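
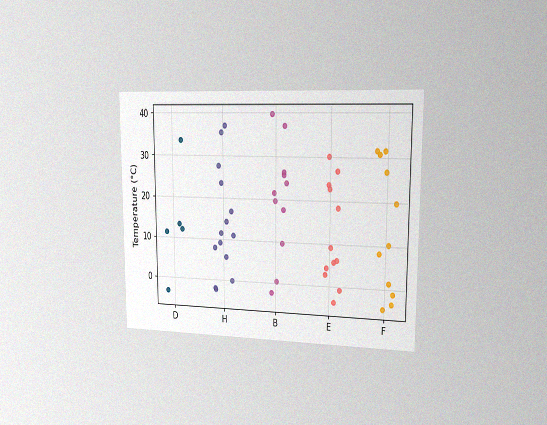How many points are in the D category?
5

The chart is viewed slightly from the right, with some photo noise. Counting the markers in the D column gives 5.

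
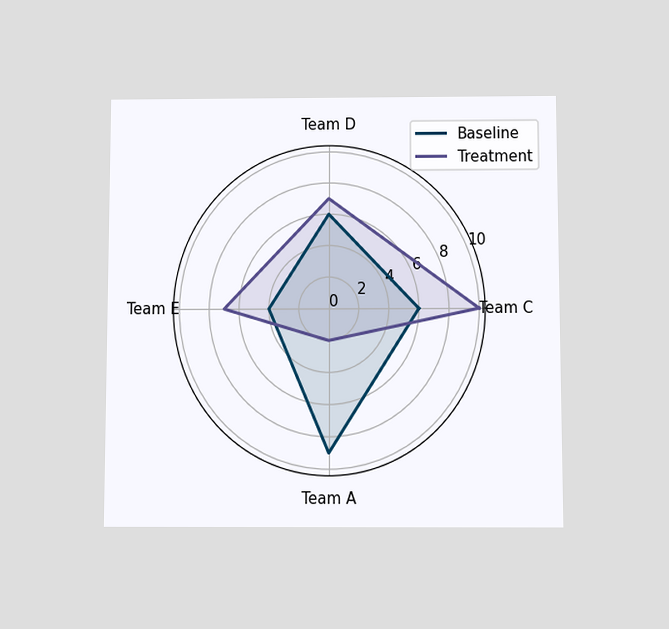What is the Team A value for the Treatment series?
2

The chart is viewed slightly from below. On the Team A axis, Treatment reaches 2.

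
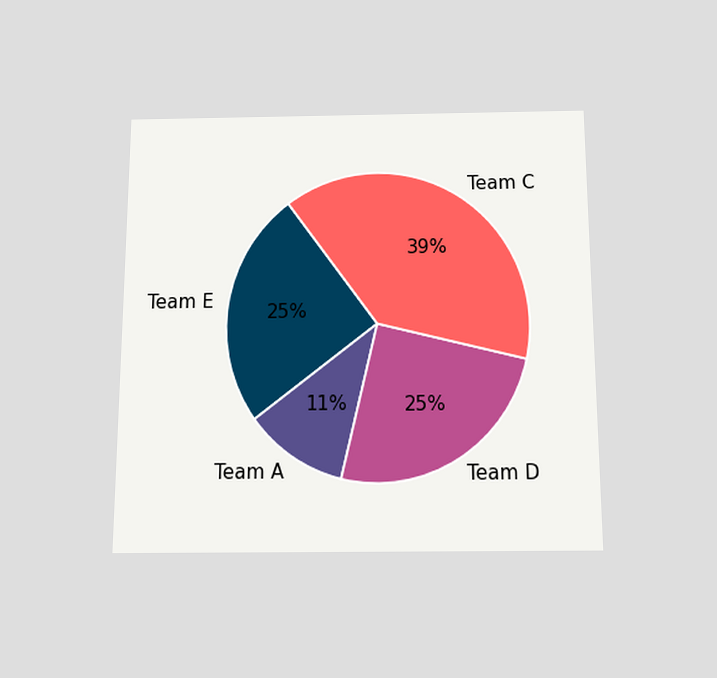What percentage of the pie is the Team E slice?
25%

The chart is viewed slightly from below. The Team E slice takes up 25% of the pie.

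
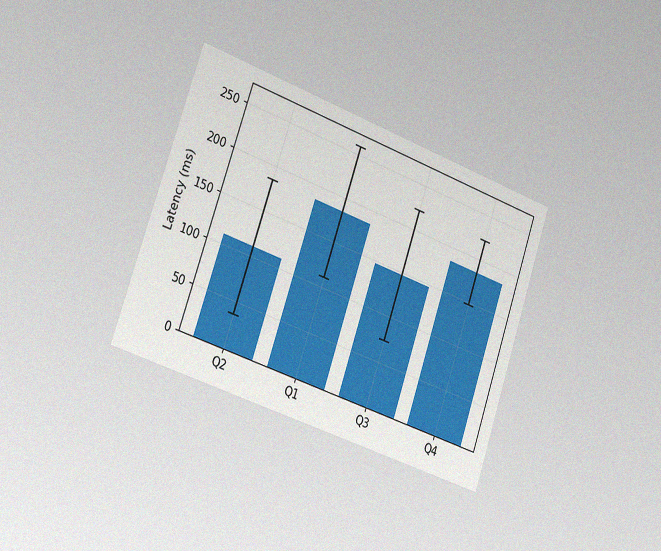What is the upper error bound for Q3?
The chart is tilted about 19° clockwise and viewed slightly from the left, with some photo noise. The Q3 bar's upper whisker reaches 222ms.

222ms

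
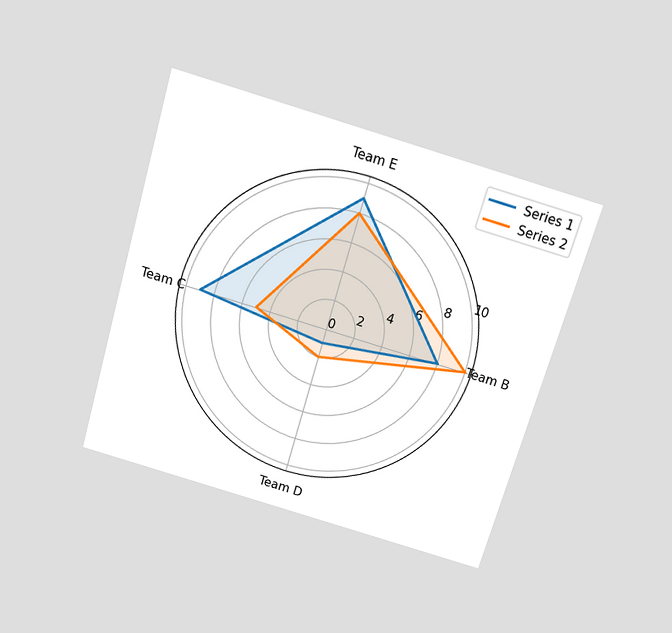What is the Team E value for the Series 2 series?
The chart is tilted about 16° clockwise and viewed slightly from above. On the Team E axis, Series 2 reaches 8.

8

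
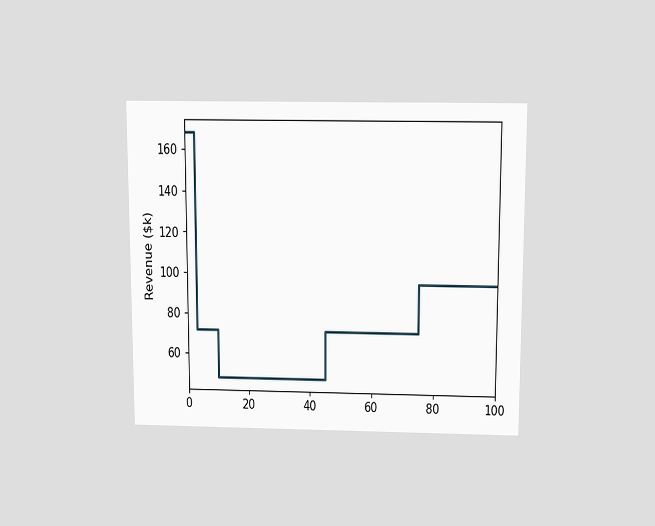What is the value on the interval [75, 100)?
The chart is viewed slightly from above. On [75, 100) the step sits at $96k.

$96k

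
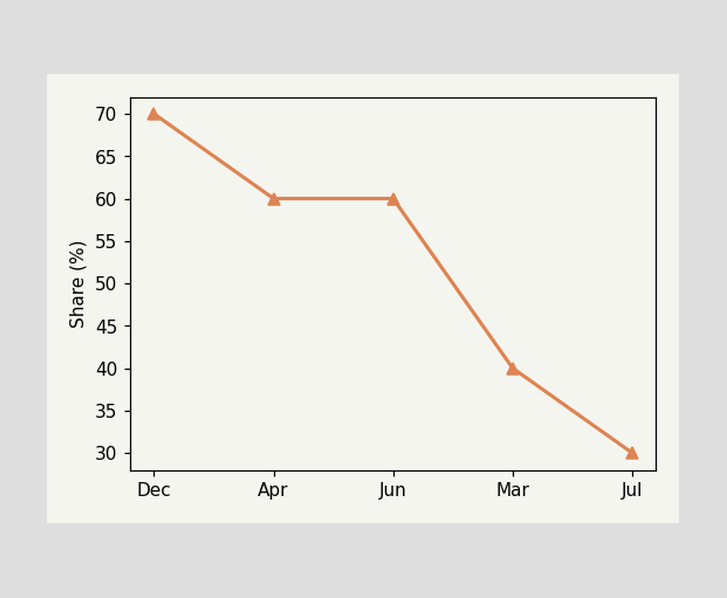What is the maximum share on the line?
The highest point is at Dec, and reading across to the y-axis gives 70%.

70%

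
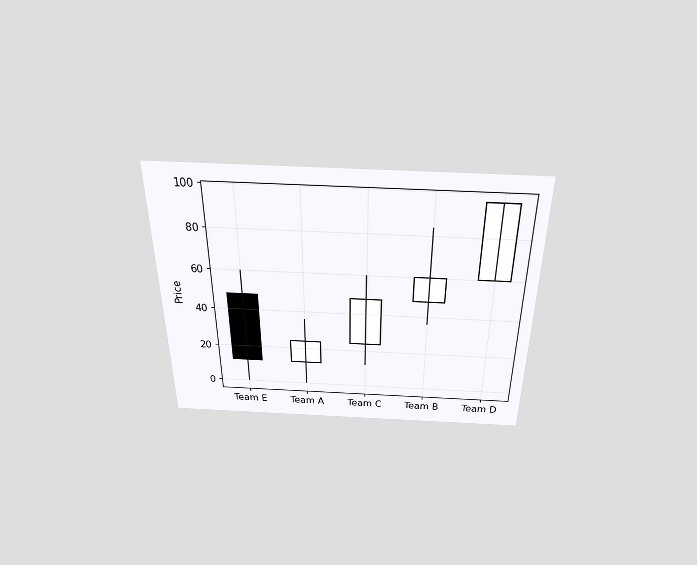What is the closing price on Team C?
The chart is viewed slightly from above. The Team C candle closes at 48.

48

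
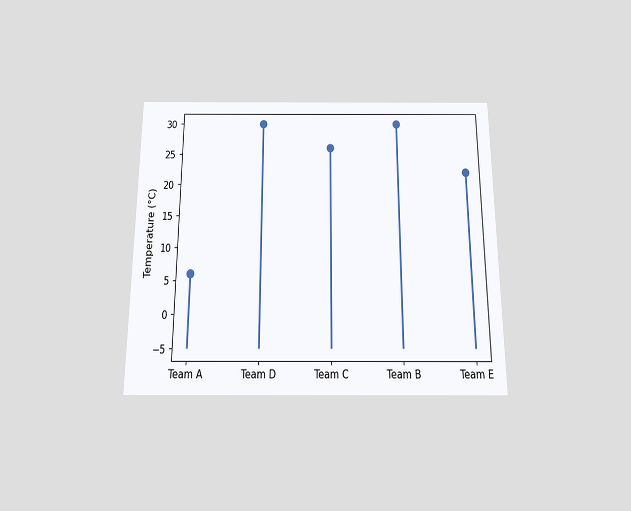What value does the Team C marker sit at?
26°C

The chart is viewed slightly from below. The Team C marker sits at 26°C.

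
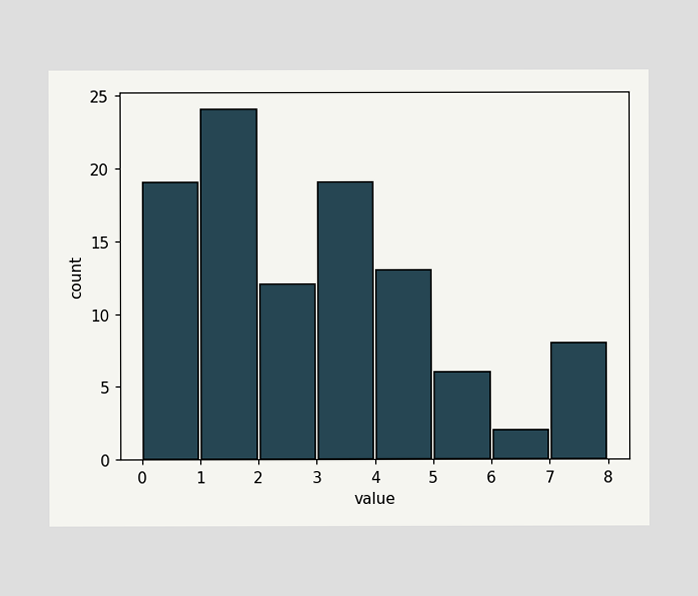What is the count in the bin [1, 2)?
The [1, 2) bin has height 24.

24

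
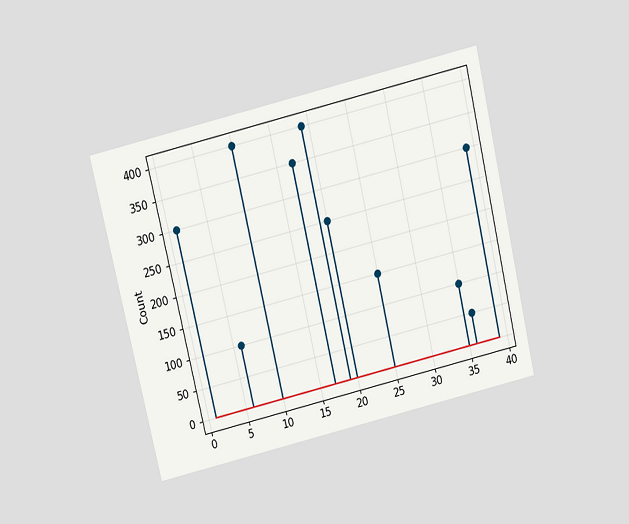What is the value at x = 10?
400

The chart is tilted about 13° counter-clockwise and viewed slightly from above. The stem at x=10 reaches 400.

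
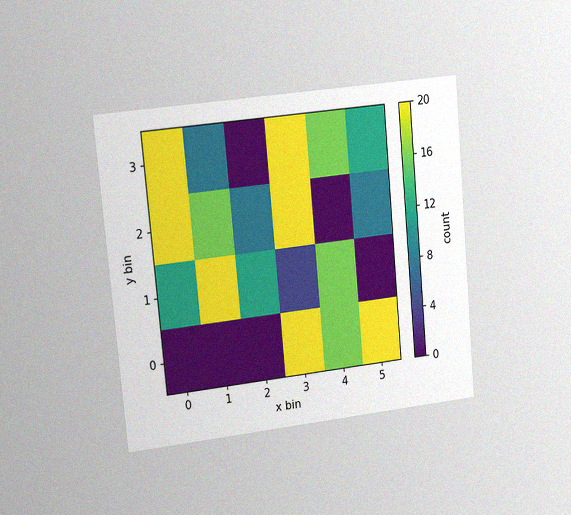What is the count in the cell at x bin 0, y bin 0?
0

The chart is tilted about 5° counter-clockwise and viewed slightly from the left, with some photo noise. Matching the cell (0, 0) against the colorbar gives 0.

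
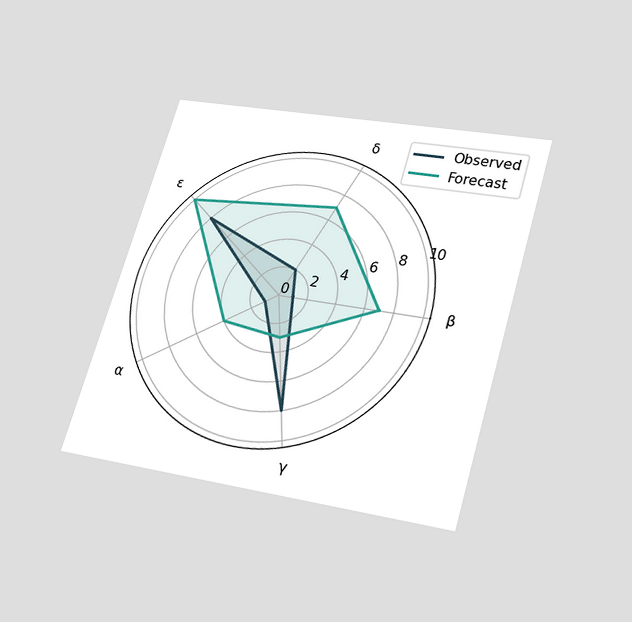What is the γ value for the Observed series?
The chart is tilted about 16° clockwise and viewed slightly from below. On the γ axis, Observed reaches 8.

8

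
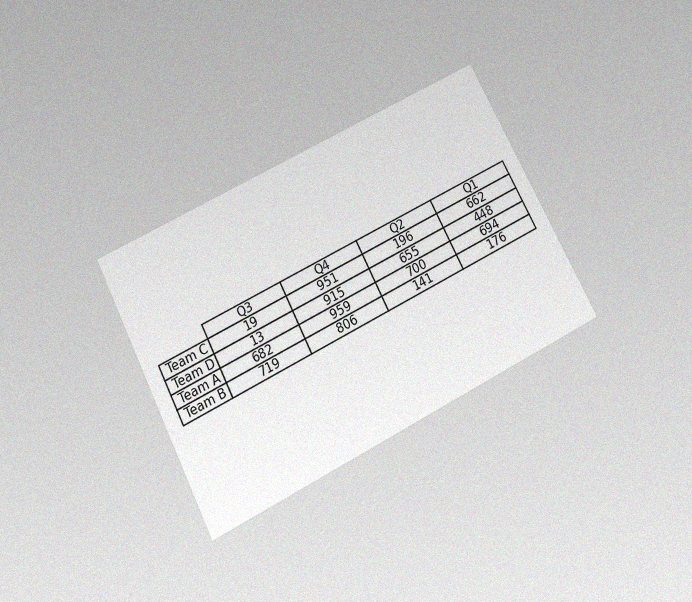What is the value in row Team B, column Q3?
719

The chart is tilted about 27° counter-clockwise and viewed slightly from below, with some photo noise. The (Team B, Q3) cell reads 719.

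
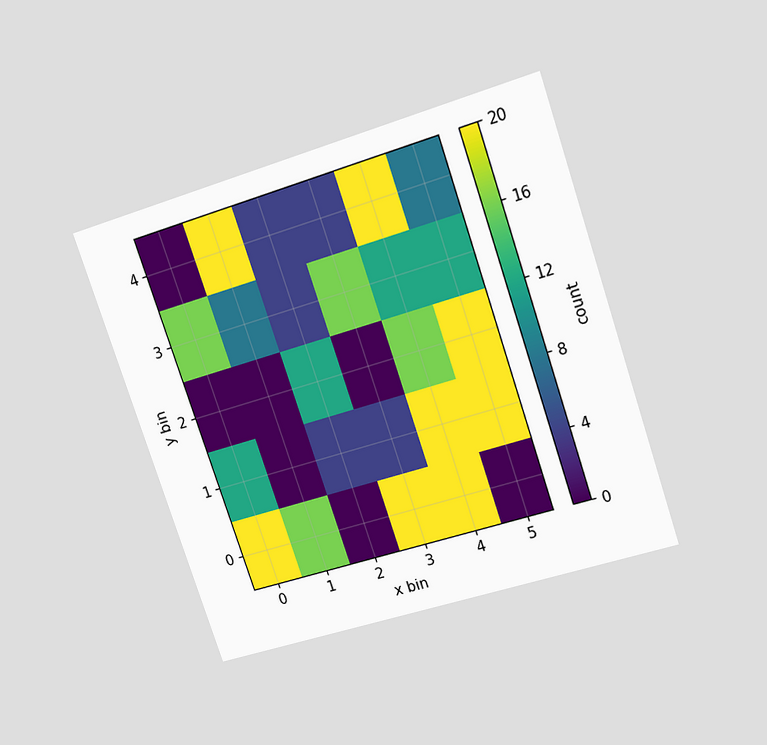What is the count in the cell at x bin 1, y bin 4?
The chart is tilted about 19° counter-clockwise and viewed at a slight angle. Matching the cell (1, 4) against the colorbar gives 20.

20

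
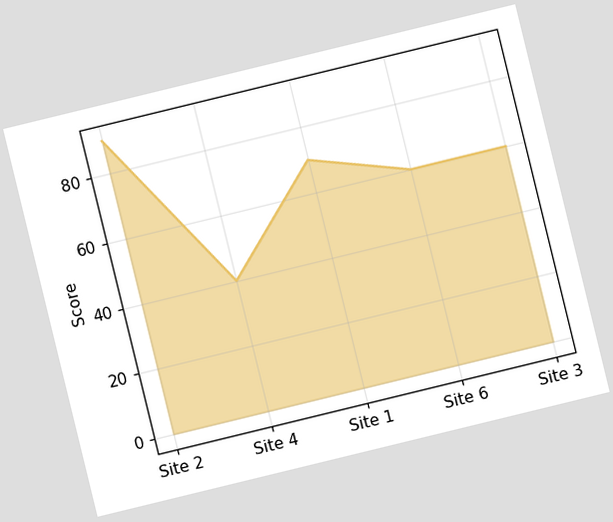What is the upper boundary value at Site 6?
The chart is tilted about 14° counter-clockwise. At Site 6 the upper boundary is at 60.

60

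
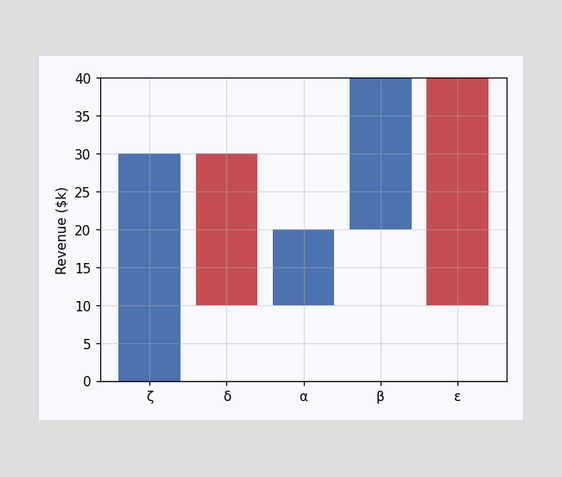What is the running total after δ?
After δ the running total reaches $10k.

$10k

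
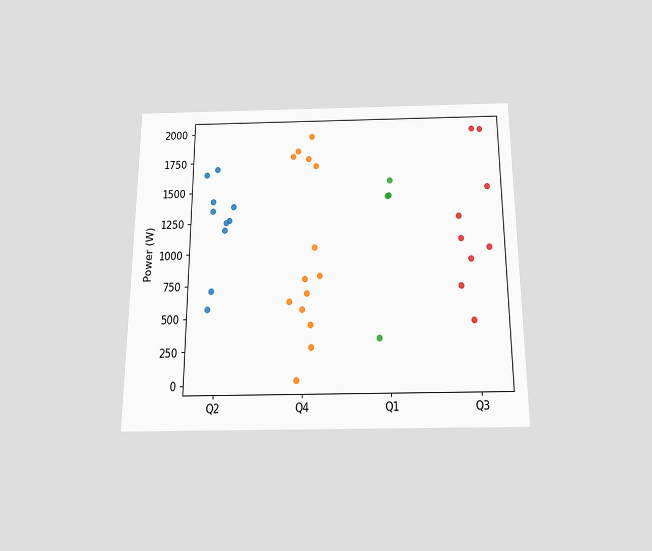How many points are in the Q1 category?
The chart is viewed slightly from below. Counting the markers in the Q1 column gives 4.

4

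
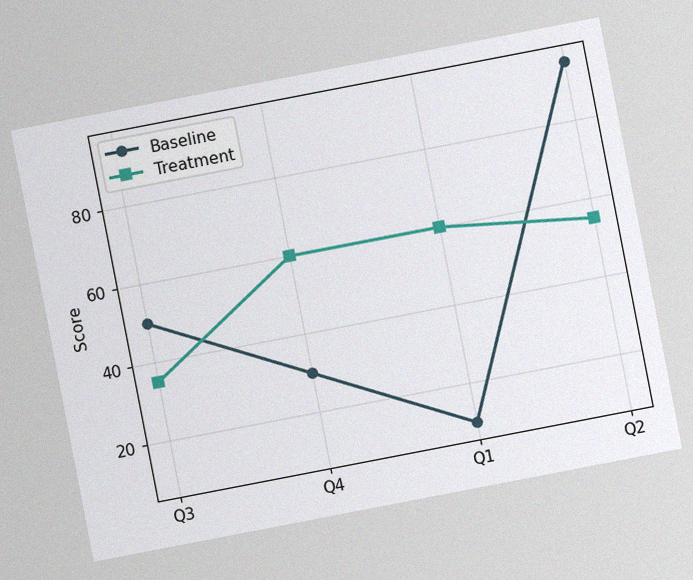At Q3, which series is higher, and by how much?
Baseline, by 15

The chart is tilted about 11° counter-clockwise, with some photo noise. At Q3, Baseline sits above the other line by 15.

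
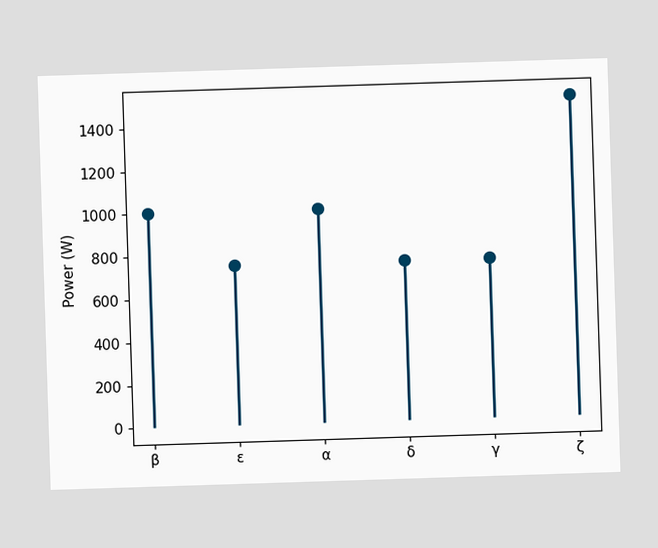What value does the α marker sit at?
1000W

The α marker sits at 1000W.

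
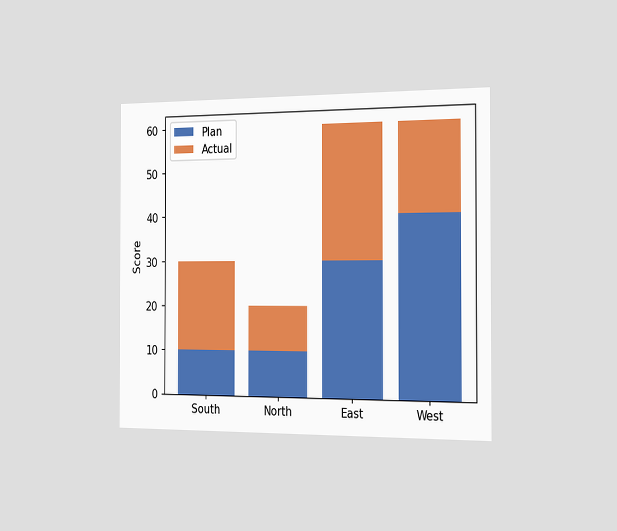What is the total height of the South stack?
The chart is viewed slightly from the right. The South stack's top reaches 30 on the y-axis.

30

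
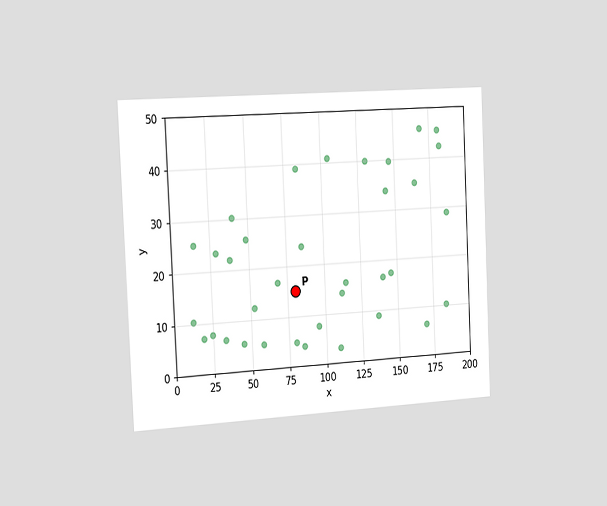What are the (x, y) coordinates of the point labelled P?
(80, 15)

The chart is tilted about 3° counter-clockwise and viewed slightly from the left. Following the gridlines from P to each axis, P sits at (80, 15).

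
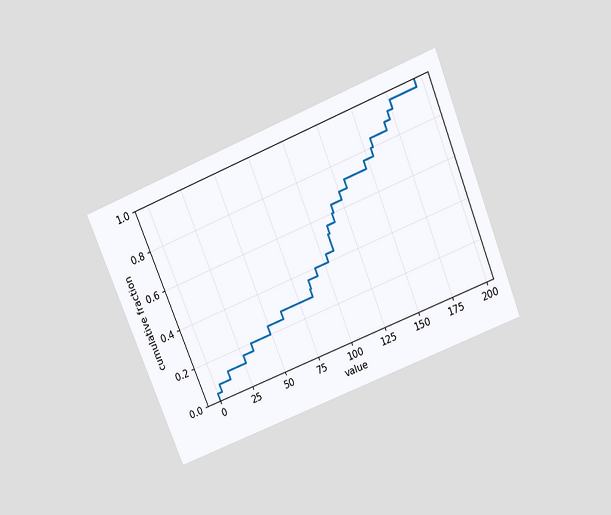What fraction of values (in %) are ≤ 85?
The chart is tilted about 22° counter-clockwise and viewed slightly from above. At x=85 the ECDF step is at 32%.

32%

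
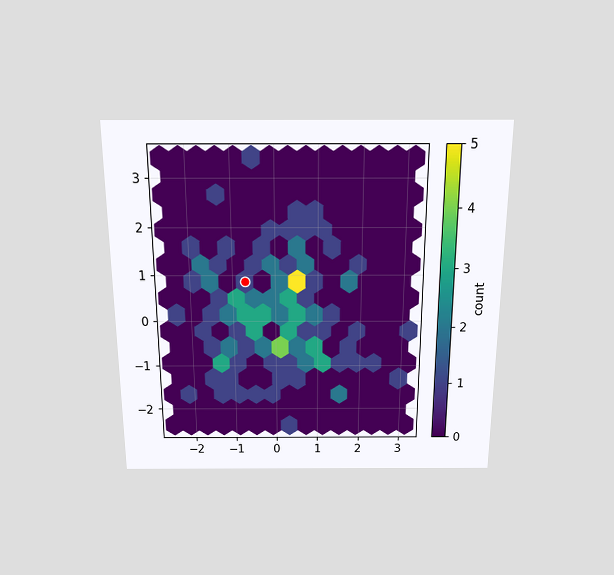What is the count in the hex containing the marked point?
The chart is viewed slightly from above. The marked hex reads 1 on the colorbar.

1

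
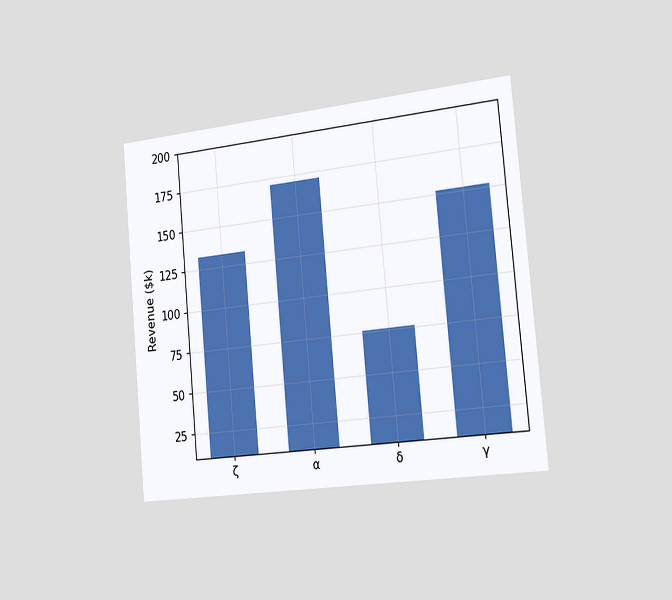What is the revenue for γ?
The chart is tilted about 5° counter-clockwise and viewed slightly from the right. Reading along the chart's y-axis, the γ bar reaches $152k.

$152k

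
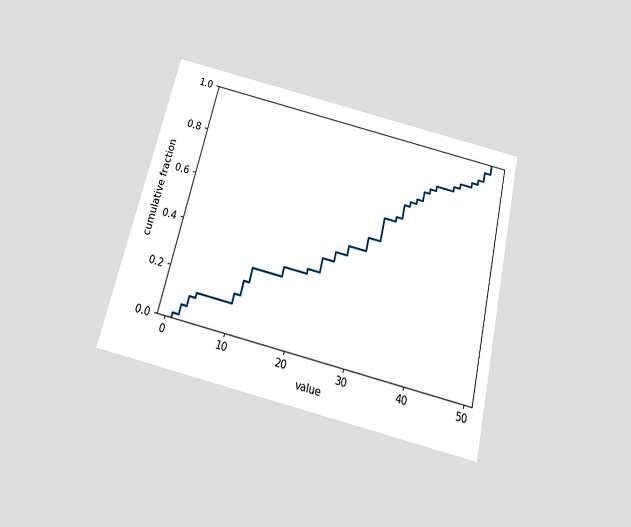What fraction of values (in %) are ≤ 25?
44%

The chart is tilted about 14° clockwise and viewed slightly from below. At x=25 the ECDF step is at 44%.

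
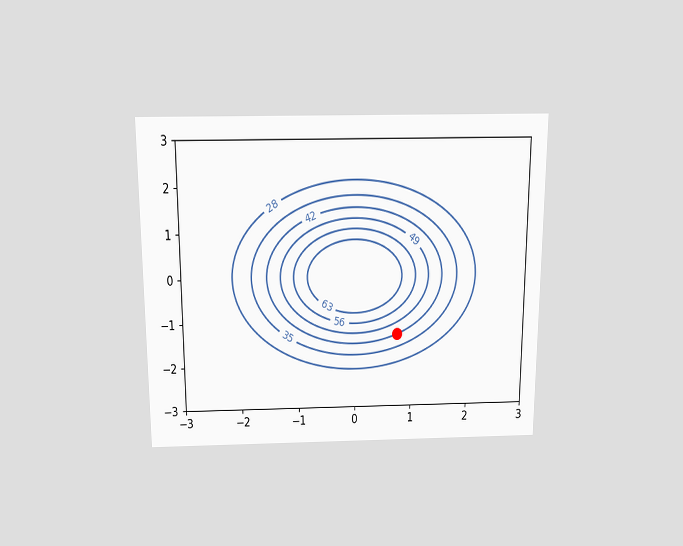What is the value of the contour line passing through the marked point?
42

The chart is viewed slightly from above. The marked point sits on the contour labelled 42.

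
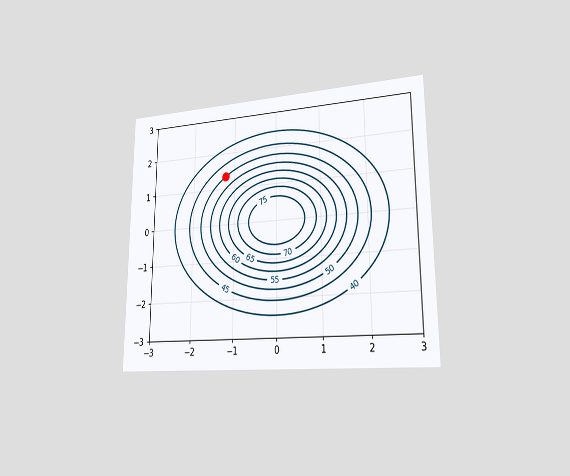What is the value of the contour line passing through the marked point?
50

The chart is viewed slightly from the right. The marked point sits on the contour labelled 50.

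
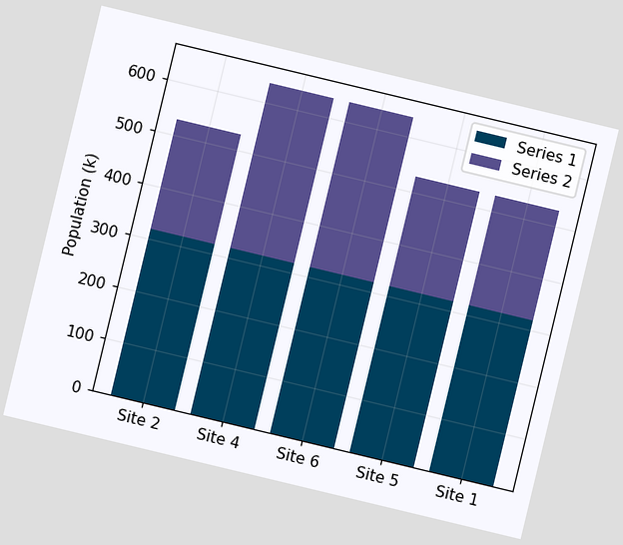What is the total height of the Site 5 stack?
530k

The chart is tilted about 13° clockwise. The Site 5 stack's top reaches 530k on the y-axis.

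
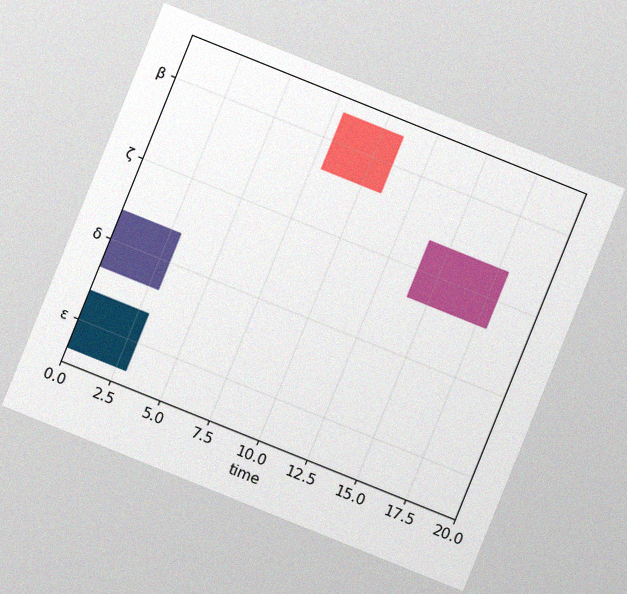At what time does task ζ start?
The chart is tilted about 22° clockwise, with some photo noise. The ζ bar begins at t=14.

14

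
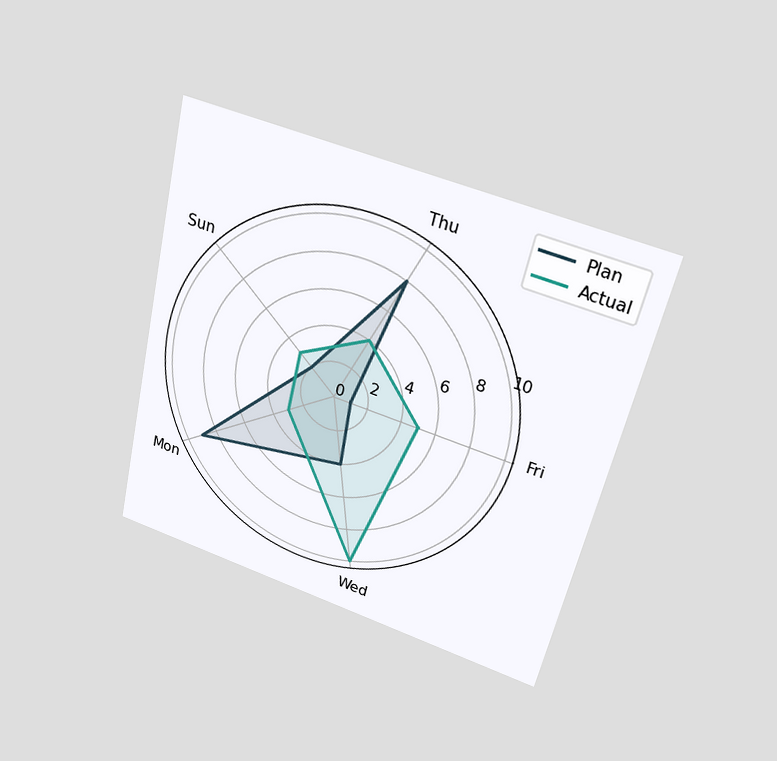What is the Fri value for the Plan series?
The chart is tilted about 13° clockwise and viewed slightly from above. On the Fri axis, Plan reaches 1.

1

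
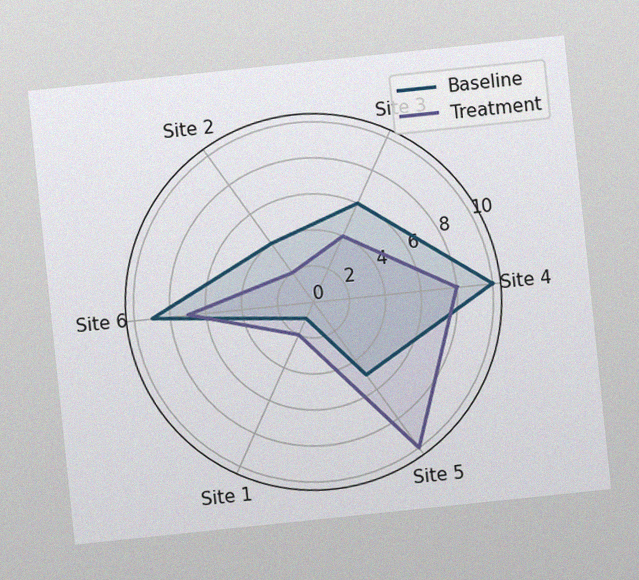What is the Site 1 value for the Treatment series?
2

The chart is tilted about 6° counter-clockwise, with some photo noise. On the Site 1 axis, Treatment reaches 2.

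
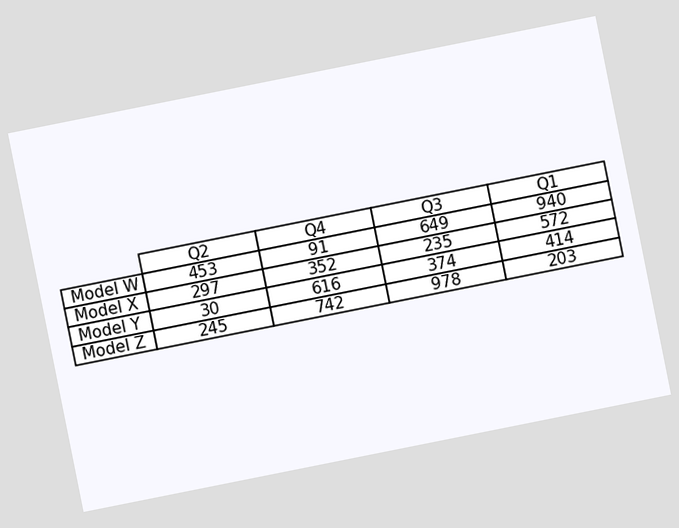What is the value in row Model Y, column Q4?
616

The chart is tilted about 11° counter-clockwise. The (Model Y, Q4) cell reads 616.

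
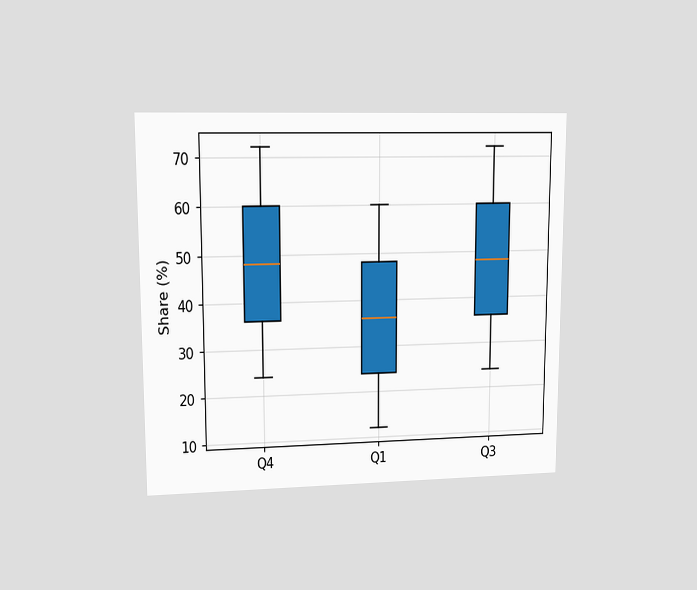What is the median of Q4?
48%

The chart is viewed at a slight angle. The median line in the Q4 box sits at 48%.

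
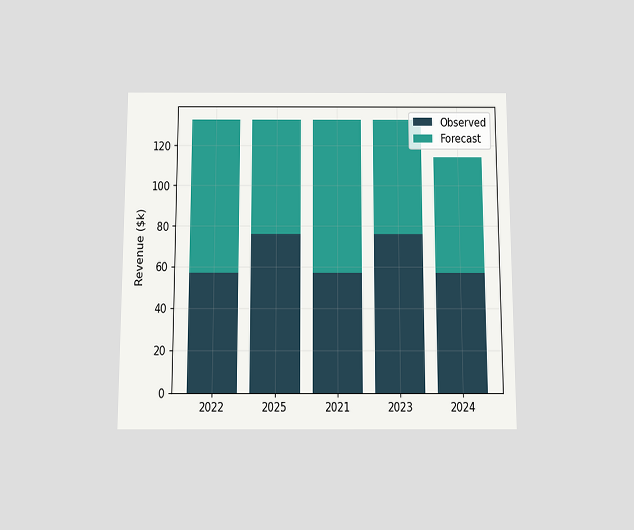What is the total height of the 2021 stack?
$133k

The chart is viewed slightly from below. The 2021 stack's top reaches $133k on the y-axis.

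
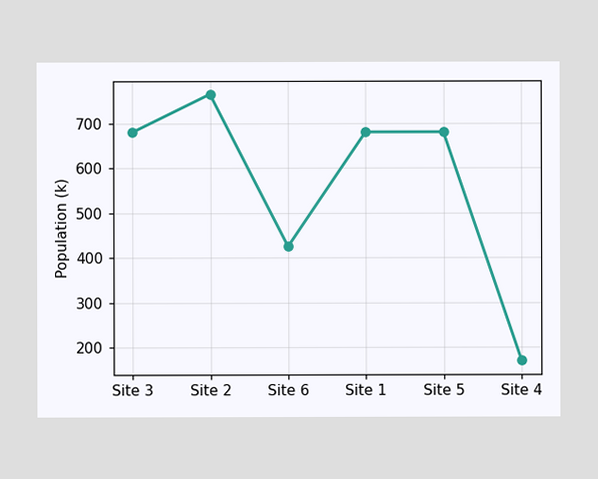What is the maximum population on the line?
765k

The highest point is at Site 2, and reading across to the y-axis gives 765k.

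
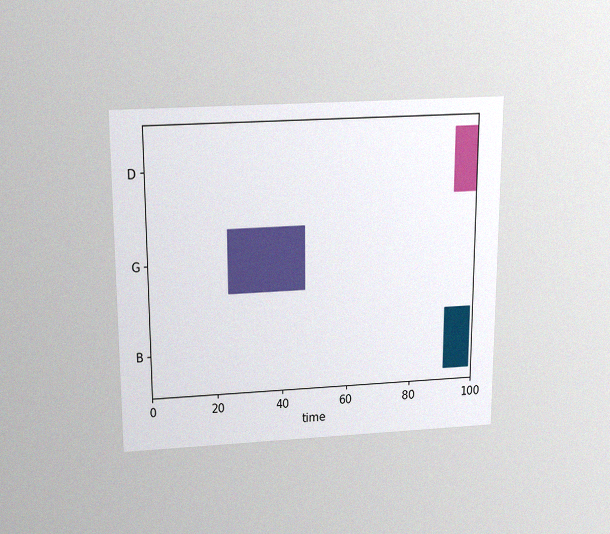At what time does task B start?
91

The chart is viewed slightly from above, with some photo noise. The B bar begins at t=91.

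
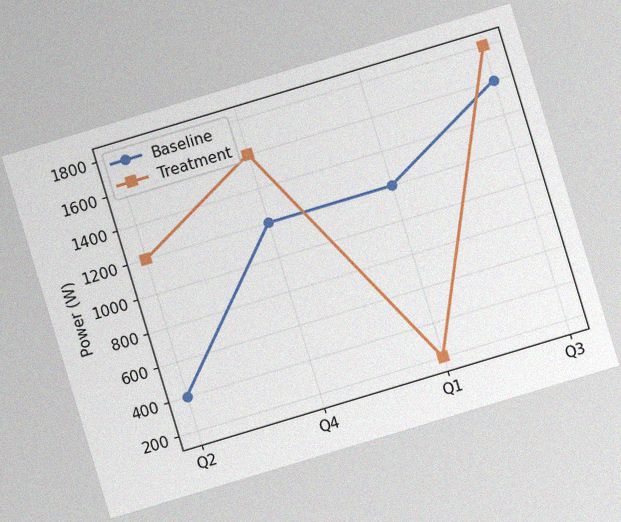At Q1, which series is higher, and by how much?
The chart is tilted about 17° counter-clockwise, with some photo noise. At Q1, Baseline sits above the other line by 1000W.

Baseline, by 1000W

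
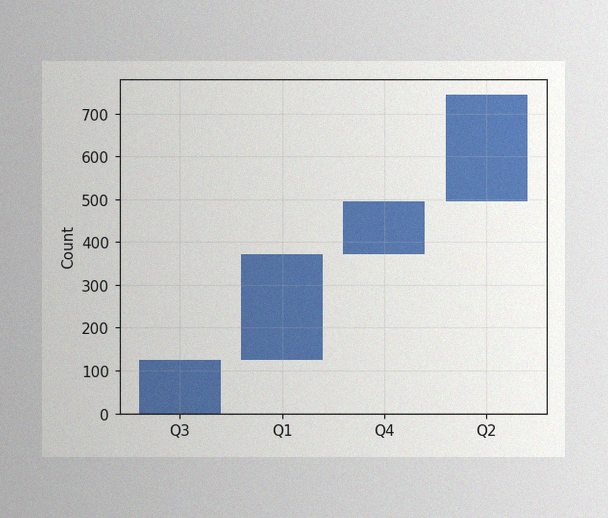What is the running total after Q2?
744

The image has some photo noise and uneven lighting. After Q2 the running total reaches 744.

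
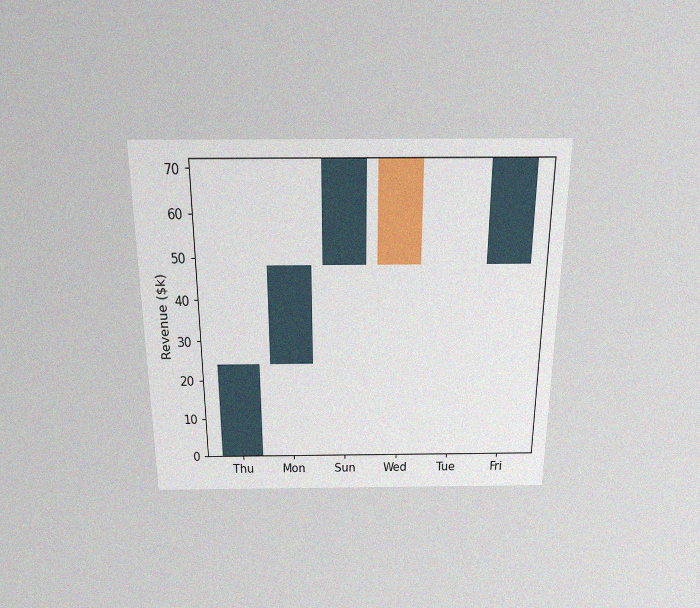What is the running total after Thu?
$24k

The chart is viewed slightly from above, with some photo noise. After Thu the running total reaches $24k.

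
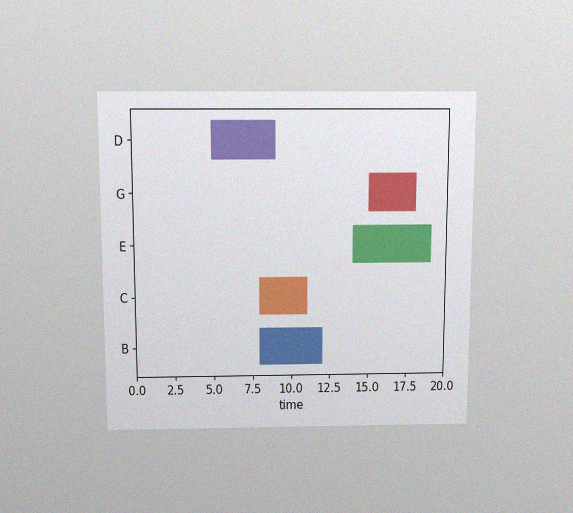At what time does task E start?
14

The chart is viewed slightly from above, with some photo noise. The E bar begins at t=14.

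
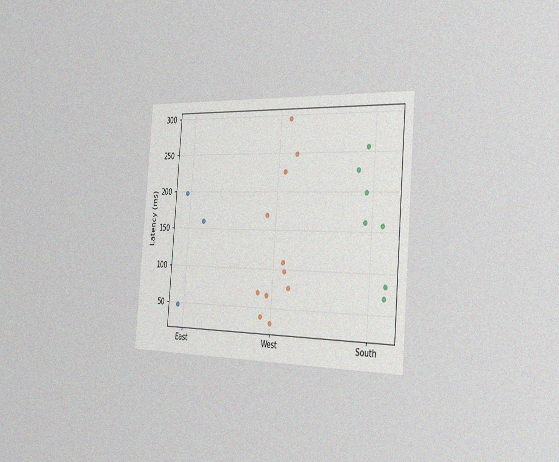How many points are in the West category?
The chart is tilted about 5° clockwise and viewed slightly from the right, with some photo noise. Counting the markers in the West column gives 11.

11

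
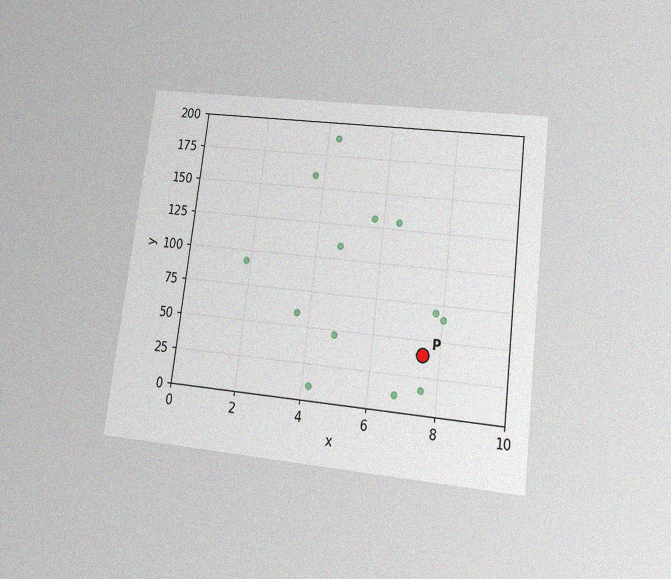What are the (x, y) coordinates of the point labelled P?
(7.5, 40)

The chart is tilted about 7° clockwise and viewed slightly from below, with some photo noise. Following the gridlines from P to each axis, P sits at (7.5, 40).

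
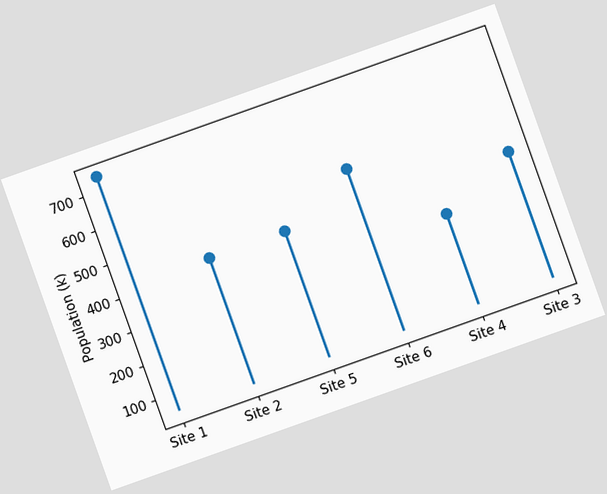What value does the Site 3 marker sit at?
The chart is tilted about 20° counter-clockwise. The Site 3 marker sits at 424k.

424k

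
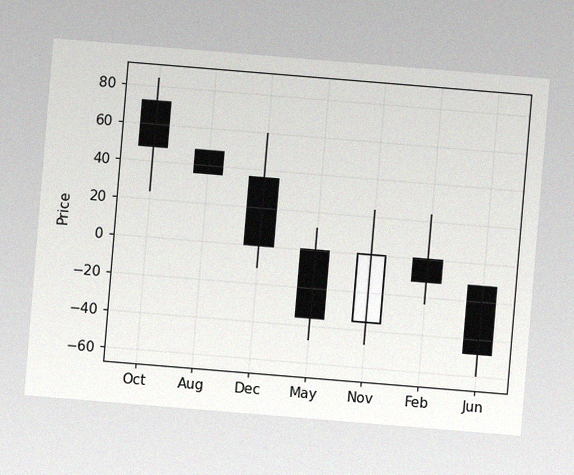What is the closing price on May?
The chart is tilted about 5° clockwise, with some photo noise. The May candle closes at -36.

-36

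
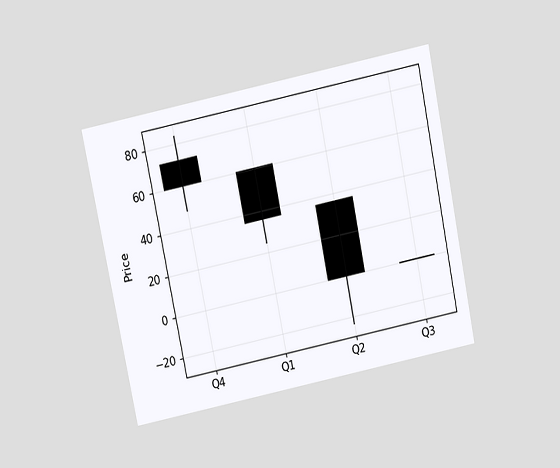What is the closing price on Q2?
The chart is tilted about 12° counter-clockwise and viewed slightly from above. The Q2 candle closes at 0.

0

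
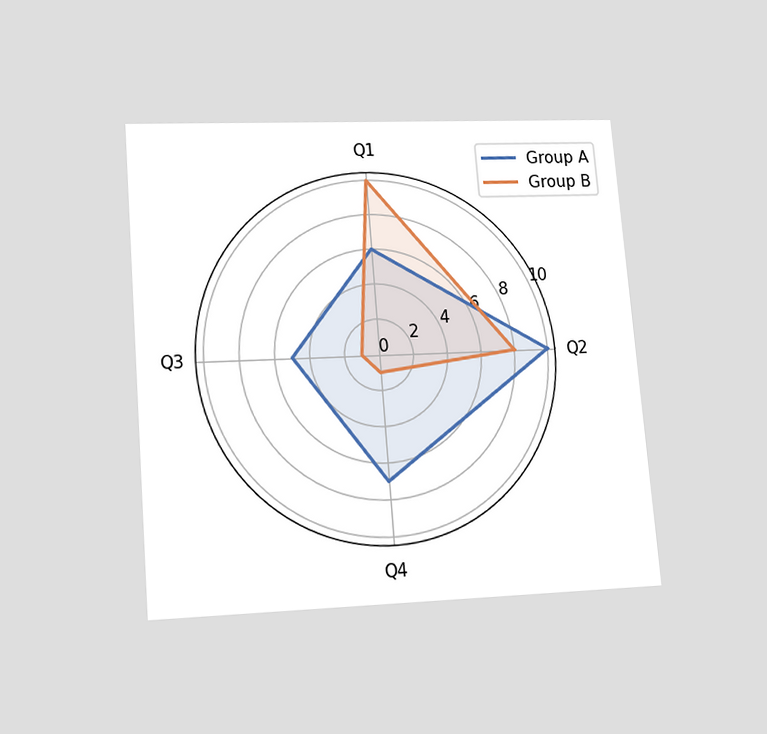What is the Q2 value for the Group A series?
The chart is tilted about 5° counter-clockwise and viewed slightly from below. On the Q2 axis, Group A reaches 10.

10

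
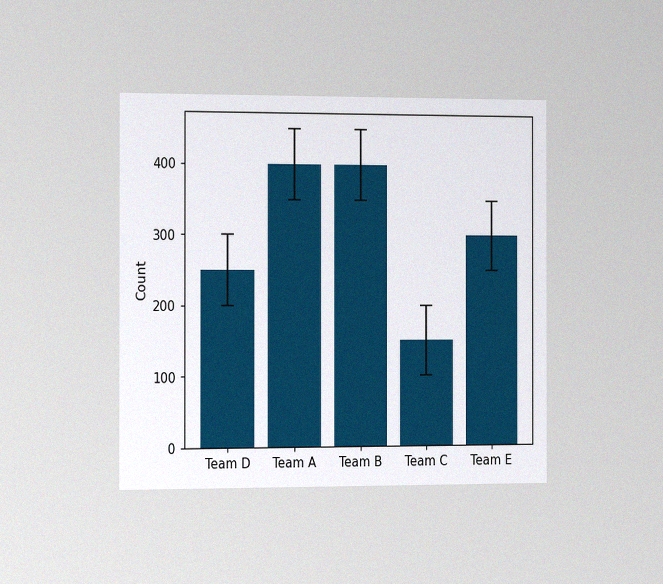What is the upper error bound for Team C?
200

The chart is viewed slightly from the left, with some photo noise. The Team C bar's upper whisker reaches 200.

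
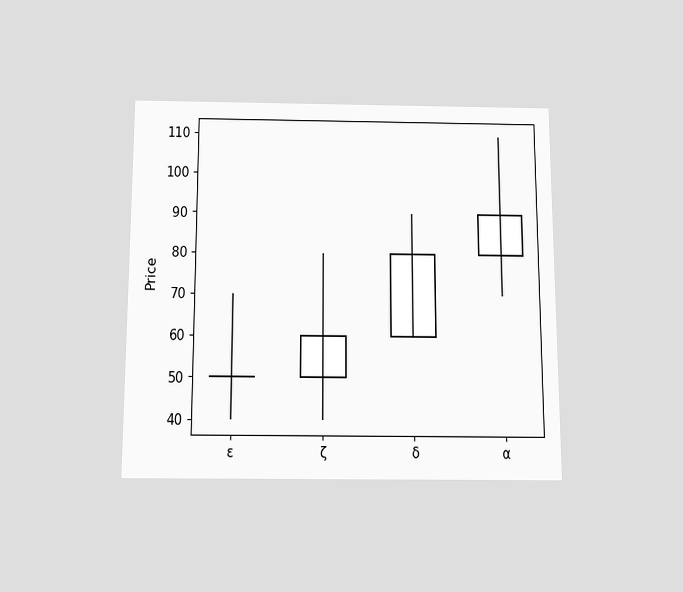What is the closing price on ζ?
60

The chart is viewed slightly from below. The ζ candle closes at 60.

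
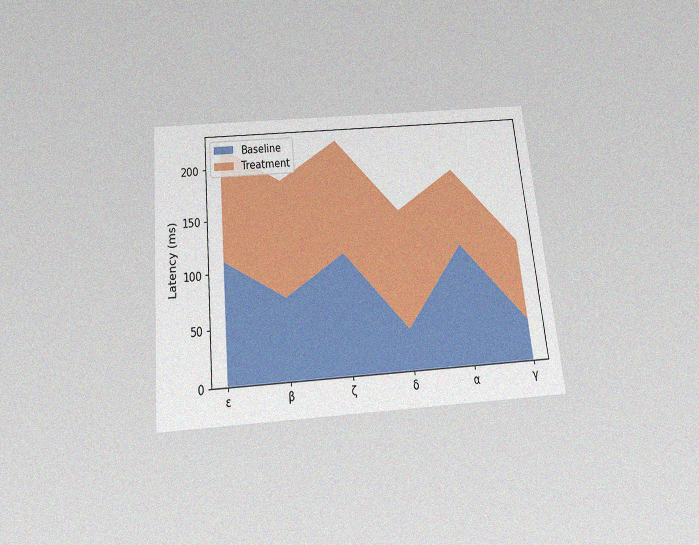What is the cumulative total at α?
185ms

The chart is tilted about 6° counter-clockwise and viewed slightly from below, with some photo noise. The stacked total at α reaches 185ms.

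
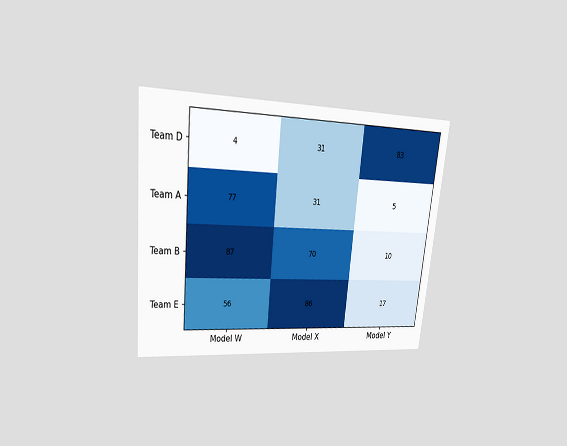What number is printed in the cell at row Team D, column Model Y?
83

The chart is tilted about 6° clockwise and viewed at a slight angle. The (Team D, Model Y) cell reads 83.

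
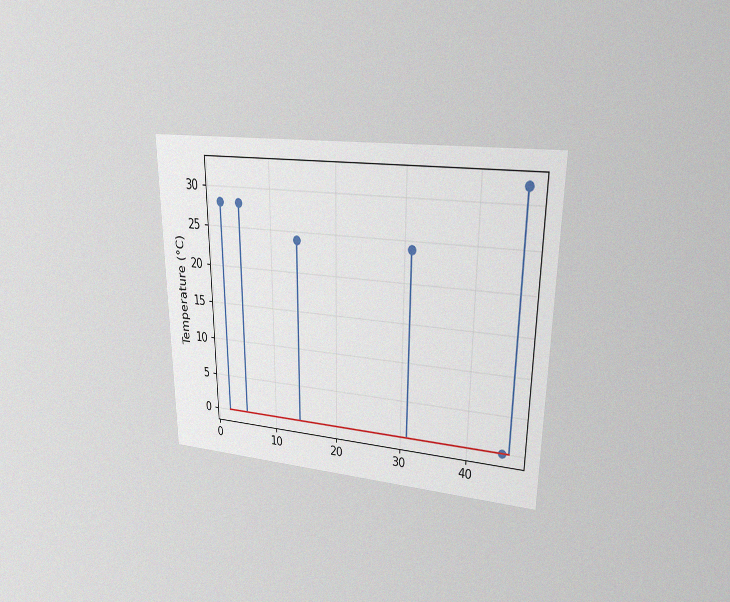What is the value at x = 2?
The chart is viewed at a slight angle, with some photo noise. The stem at x=2 reaches 28°C.

28°C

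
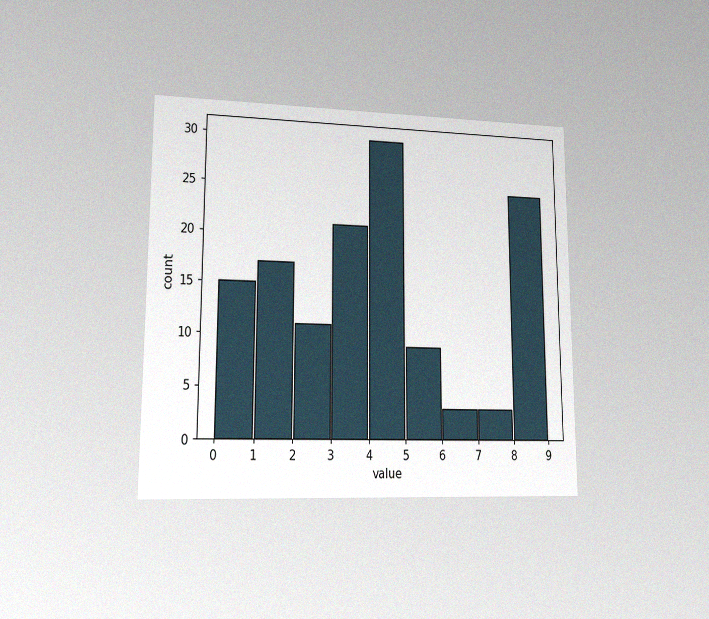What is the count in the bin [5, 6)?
The chart is viewed at a slight angle, with some photo noise. The [5, 6) bin has height 9.

9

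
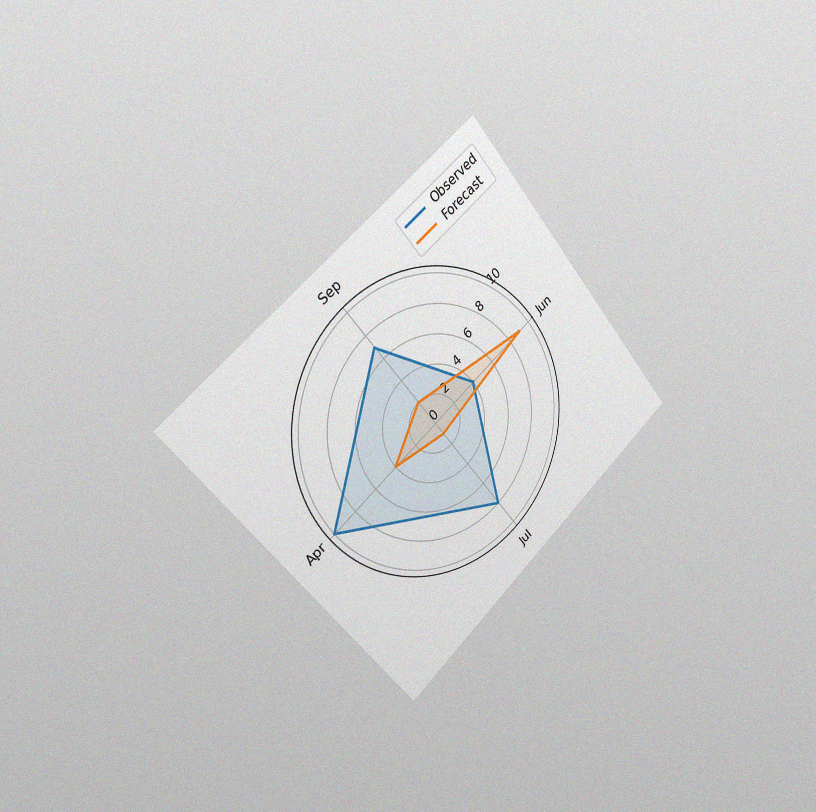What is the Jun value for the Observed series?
4

The chart is tilted about 41° counter-clockwise and viewed slightly from the left, with some photo noise. On the Jun axis, Observed reaches 4.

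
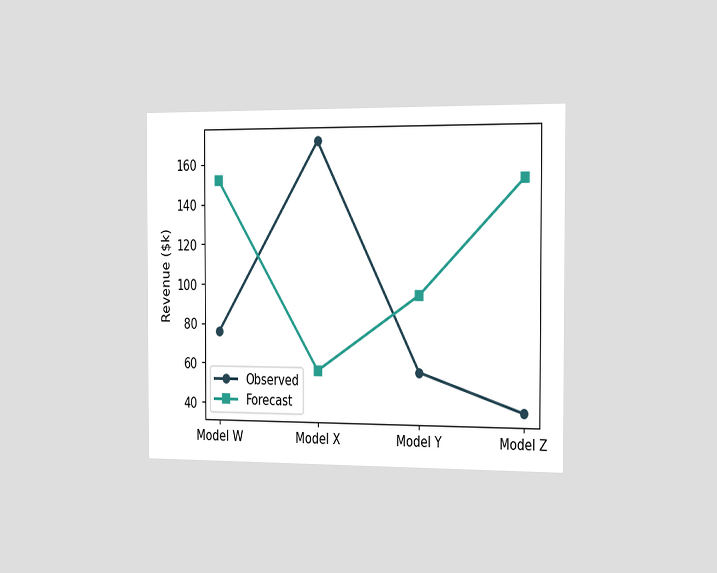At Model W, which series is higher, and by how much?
The chart is viewed slightly from the right. At Model W, Forecast sits above the other line by $76k.

Forecast, by $76k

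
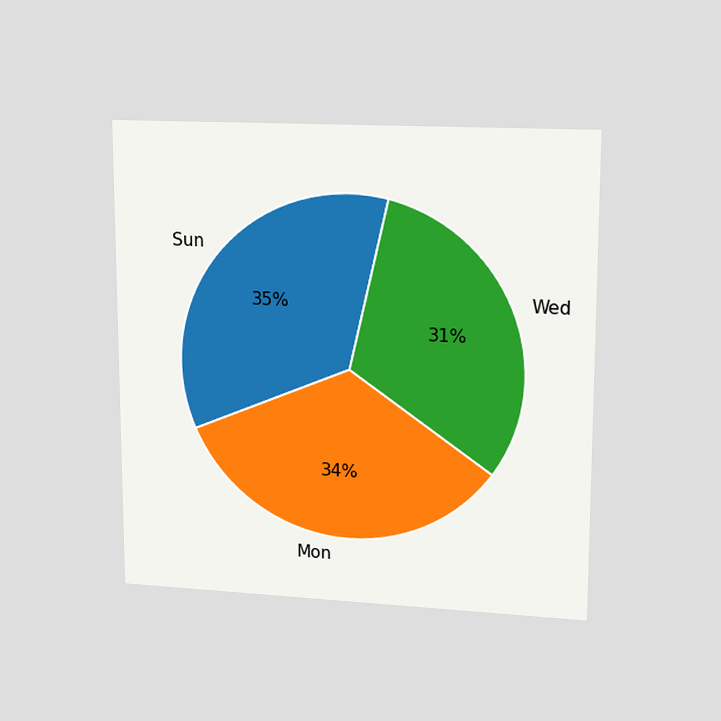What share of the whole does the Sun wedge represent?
The chart is viewed at a slight angle. The Sun slice takes up 35% of the pie.

35%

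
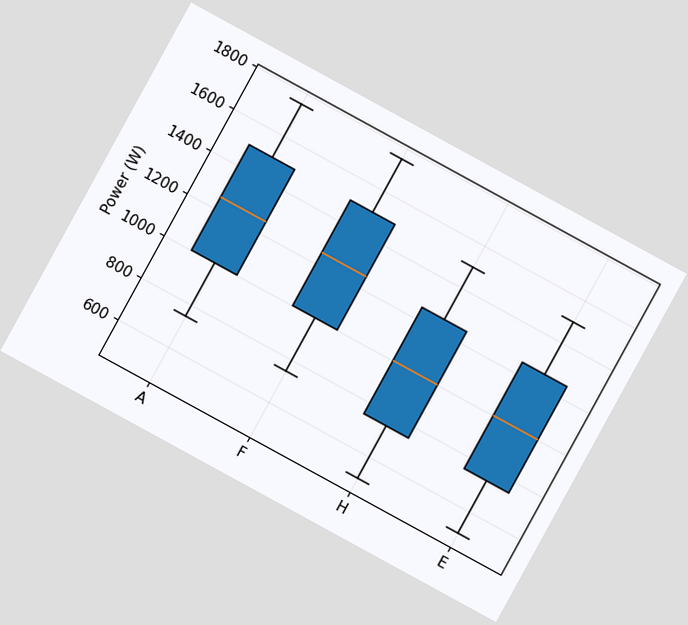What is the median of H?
1000W

The chart is tilted about 29° clockwise. The median line in the H box sits at 1000W.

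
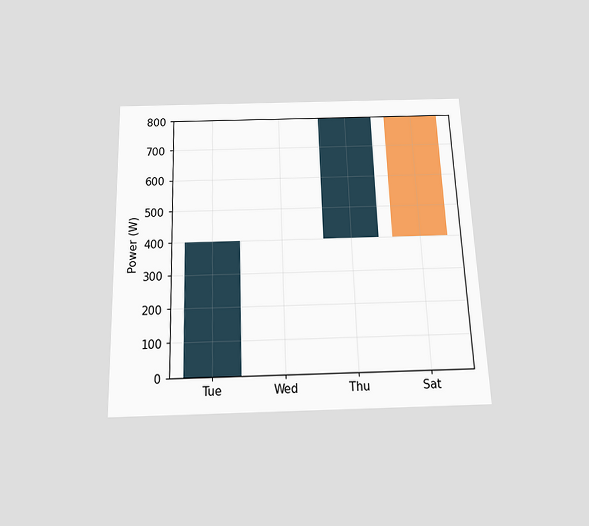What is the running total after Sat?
The chart is tilted about 2° counter-clockwise and viewed slightly from below. After Sat the running total reaches 400W.

400W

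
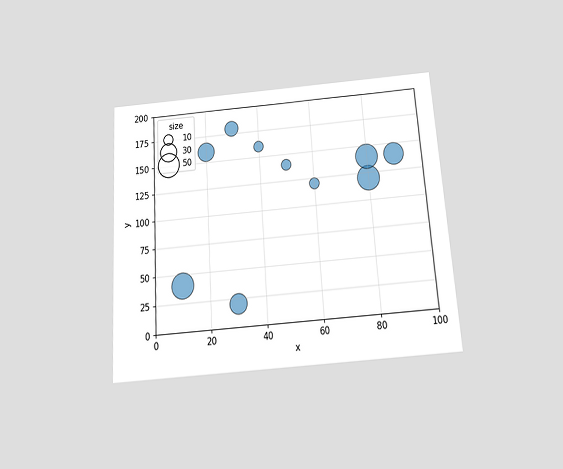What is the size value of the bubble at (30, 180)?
20

The chart is tilted about 4° counter-clockwise and viewed slightly from below. Matching the bubble at (30, 180) against the size legend gives 20.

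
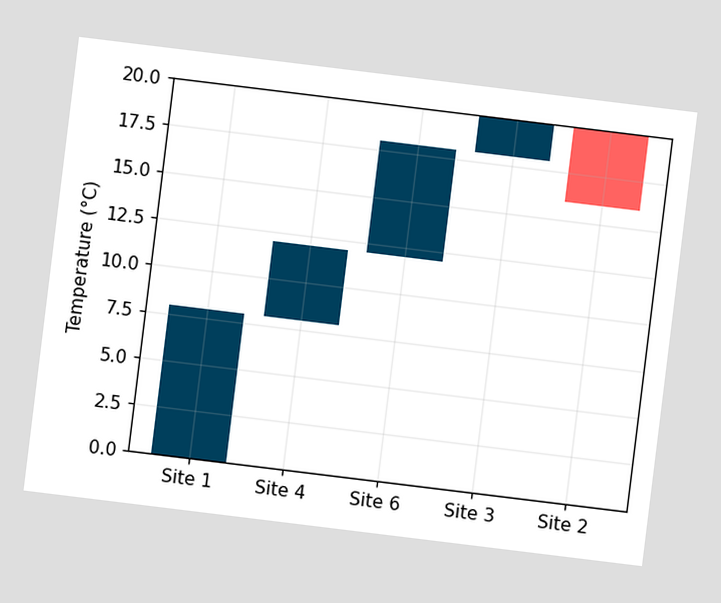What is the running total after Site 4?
The chart is tilted about 7° clockwise. After Site 4 the running total reaches 12°C.

12°C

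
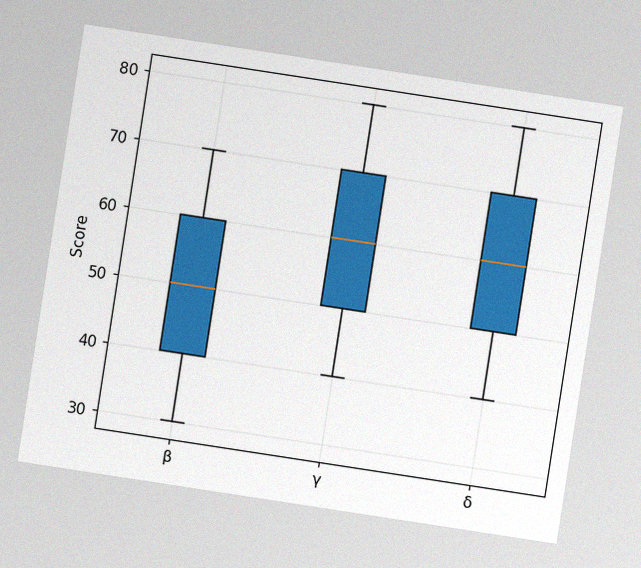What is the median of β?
The chart is tilted about 9° clockwise, with some photo noise. The median line in the β box sits at 50.

50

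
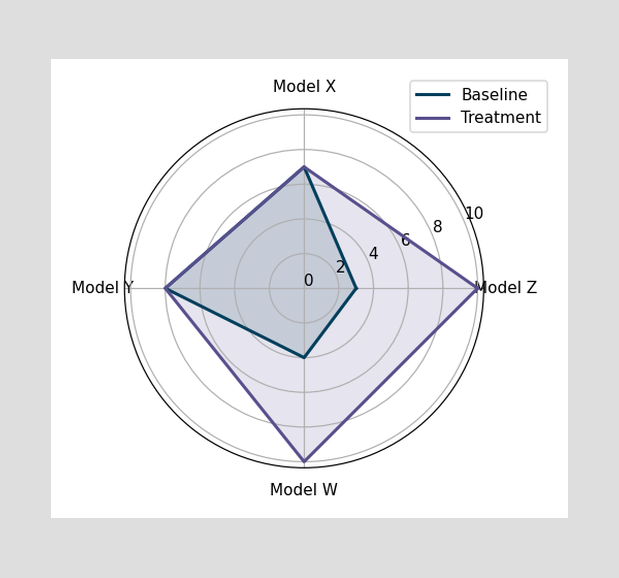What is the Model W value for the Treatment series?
10

On the Model W axis, Treatment reaches 10.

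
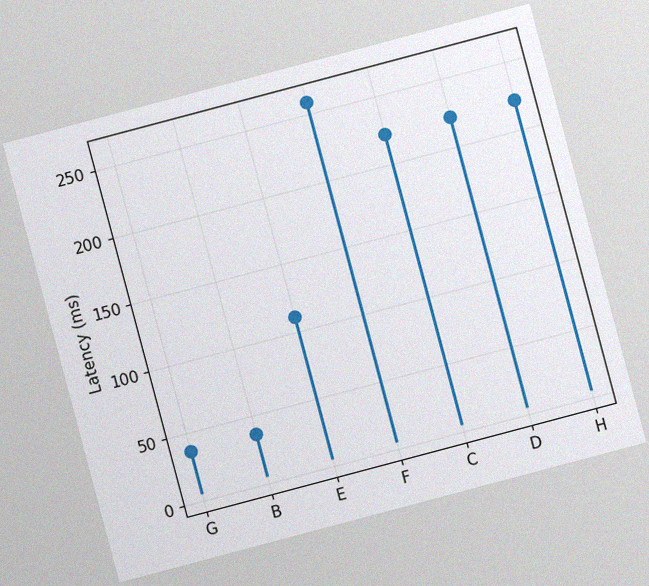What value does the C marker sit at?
222ms

The chart is tilted about 15° counter-clockwise, with some photo noise. The C marker sits at 222ms.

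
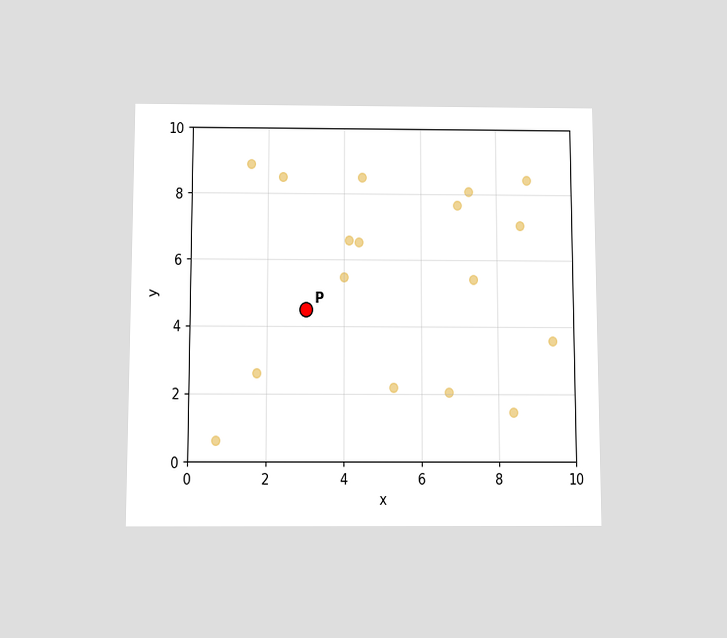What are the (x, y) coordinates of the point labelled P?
The chart is viewed slightly from below. Following the gridlines from P to each axis, P sits at (3, 4.5).

(3, 4.5)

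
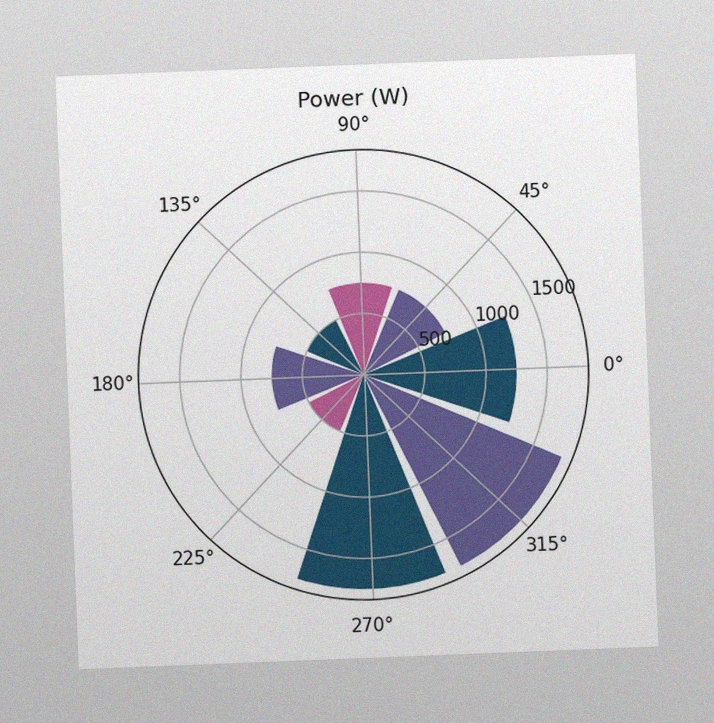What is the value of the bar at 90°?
750W

The chart is tilted about 2° counter-clockwise, with some photo noise. The bar at 90° reaches 750W on the radial axis.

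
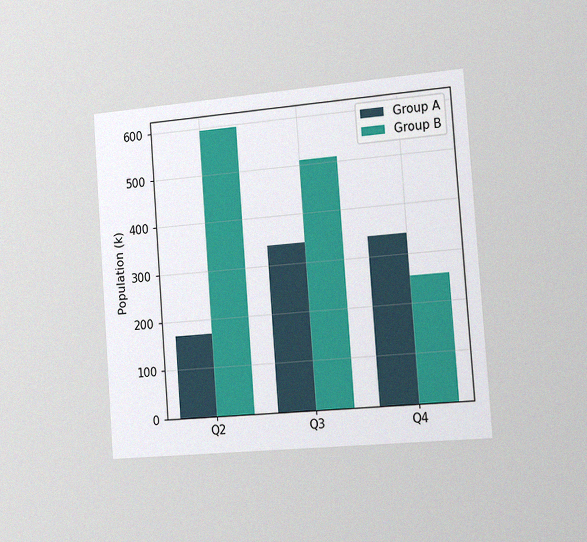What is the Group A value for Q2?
The chart is tilted about 4° counter-clockwise and viewed slightly from the right, with some photo noise. The Group A bar at Q2 reaches 170k on the y-axis.

170k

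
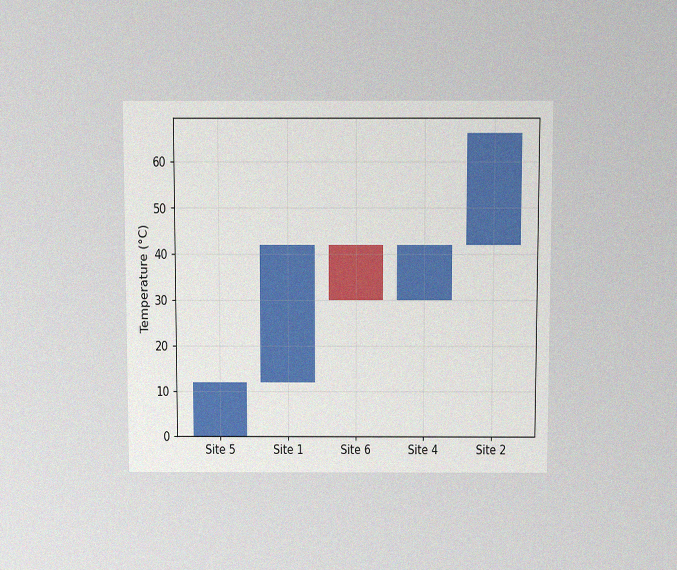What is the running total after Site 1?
42°C

The chart is viewed slightly from above, with some photo noise. After Site 1 the running total reaches 42°C.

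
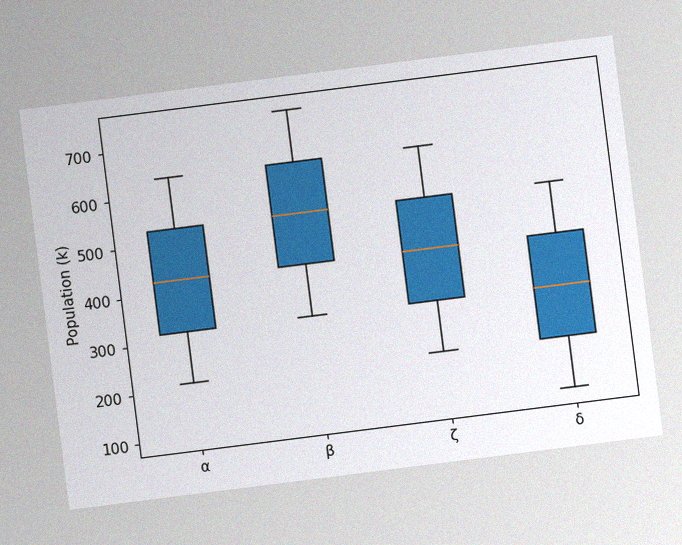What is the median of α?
424k

The chart is tilted about 7° counter-clockwise, with some photo noise. The median line in the α box sits at 424k.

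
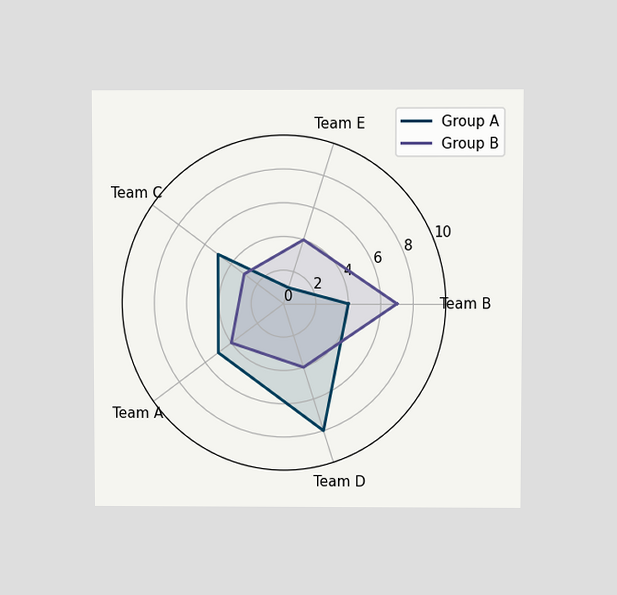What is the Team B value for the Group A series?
4

The chart is viewed at a slight angle. On the Team B axis, Group A reaches 4.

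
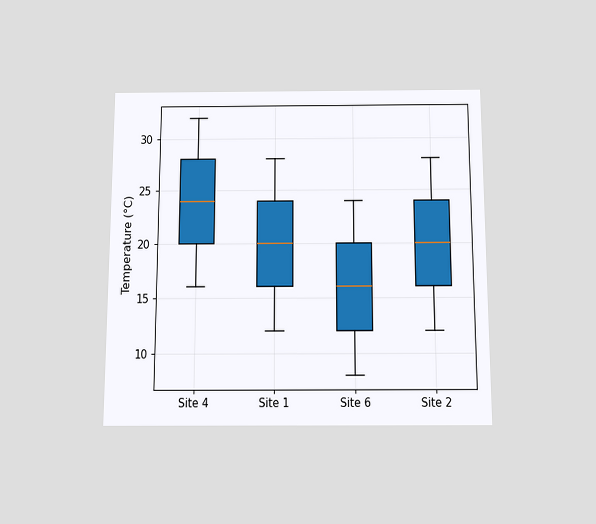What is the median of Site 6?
The chart is viewed slightly from below. The median line in the Site 6 box sits at 16°C.

16°C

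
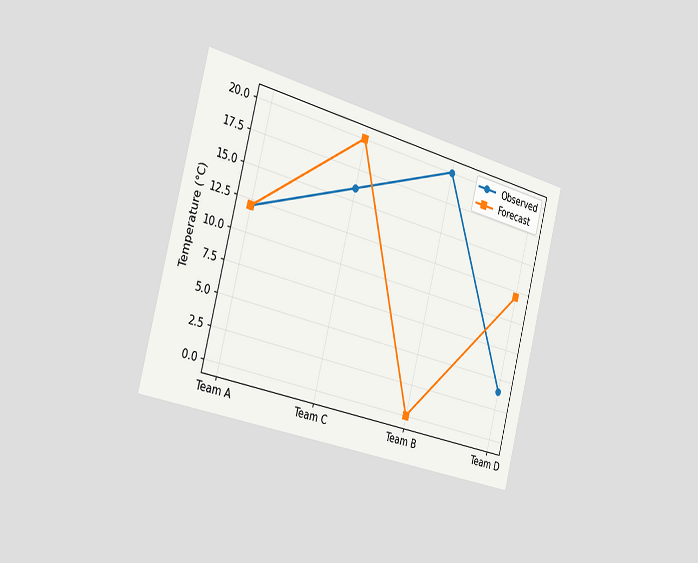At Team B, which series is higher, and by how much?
Observed, by 20°C

The chart is tilted about 14° clockwise and viewed slightly from the left. At Team B, Observed sits above the other line by 20°C.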